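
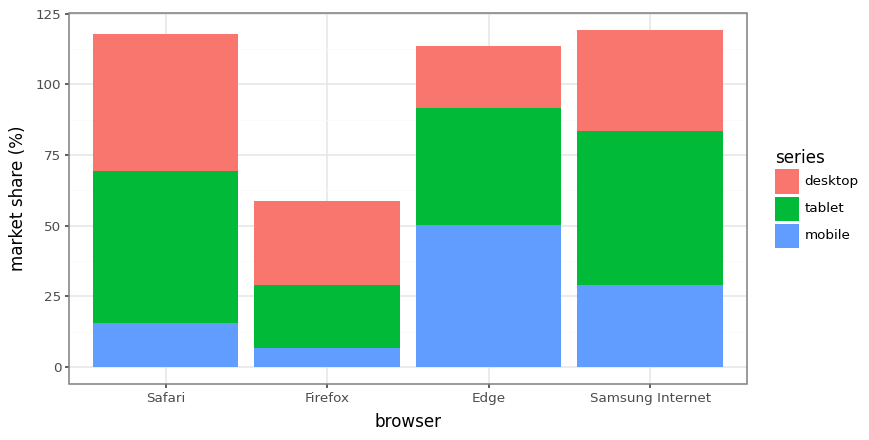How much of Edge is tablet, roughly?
tablet top ≈ 90, bottom ≈ 50; segment ≈ 40.

≈ 40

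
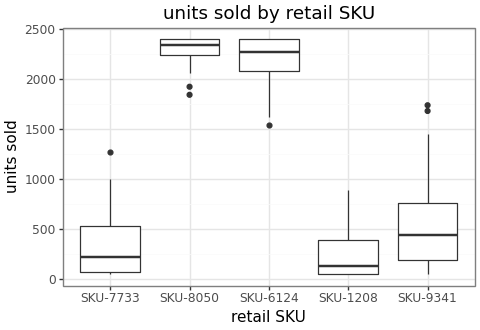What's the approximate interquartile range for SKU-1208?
≈ 400

Q3 ≈ 400, Q1 ≈ 0; IQR ≈ 400.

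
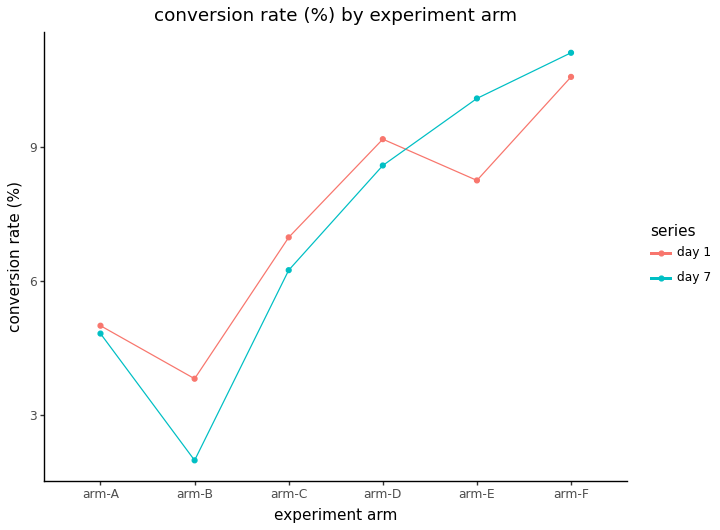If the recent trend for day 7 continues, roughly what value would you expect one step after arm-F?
Last three: 9, 10, 11 → slope ≈ 1/step → next ≈ 12.

≈ 12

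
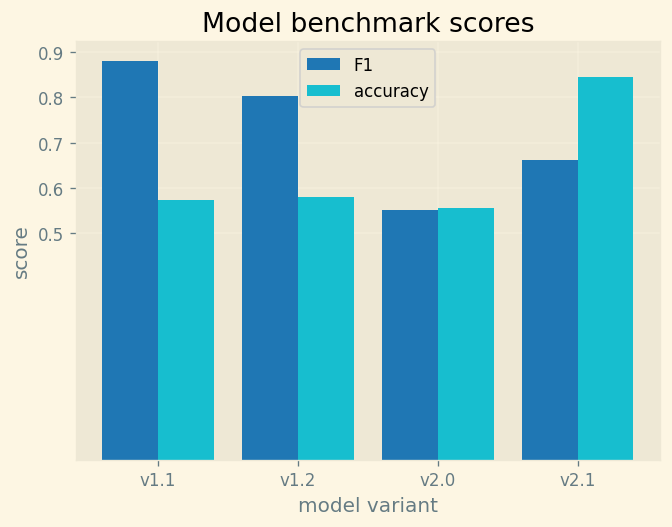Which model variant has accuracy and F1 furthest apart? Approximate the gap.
v1.1, ≈ 0.3

v1.1: accuracy ≈ 0.6, F1 ≈ 0.9 → gap ≈ 0.3. Next-largest (v1.2) is only ≈ 0.2.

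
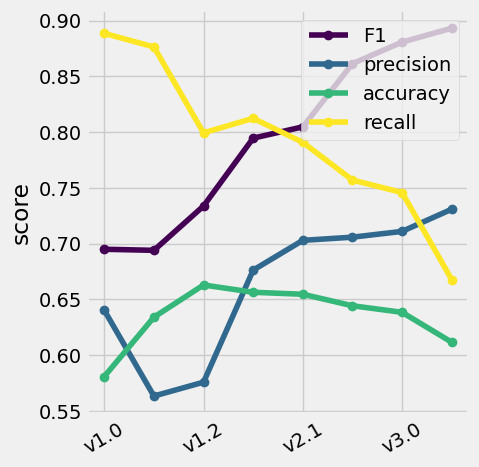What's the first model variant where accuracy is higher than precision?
v1.1

v1.0: accuracy ≈ 0.60 vs precision ≈ 0.65 (not yet); v1.1: accuracy ≈ 0.65 vs precision ≈ 0.55 (first crossover).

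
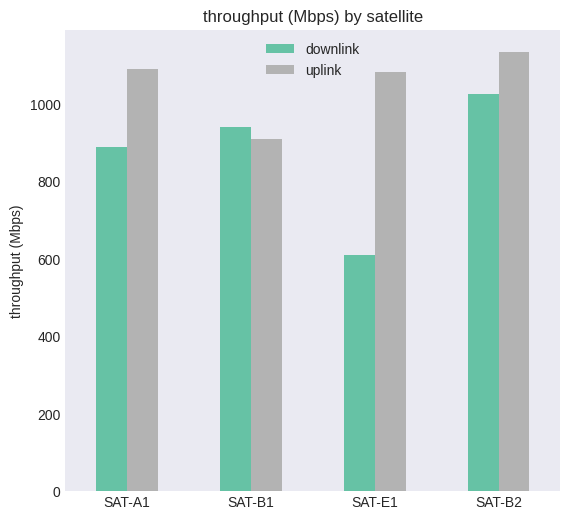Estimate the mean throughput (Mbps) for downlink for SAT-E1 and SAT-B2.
(600 + 1000) / 2 ≈ 800.

≈ 800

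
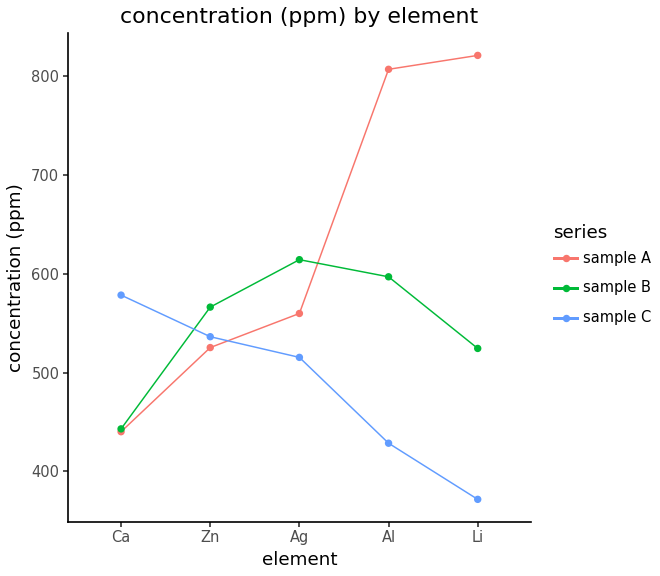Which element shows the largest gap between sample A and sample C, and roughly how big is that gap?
Li, ≈ 450 ppm

Li: sample A ≈ 800, sample C ≈ 350 → gap ≈ 450. Next-largest (Al) is only ≈ 350.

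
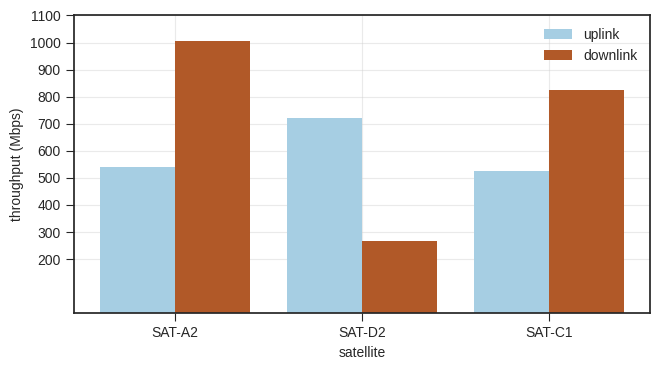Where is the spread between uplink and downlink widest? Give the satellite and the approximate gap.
SAT-A2: uplink ≈ 500, downlink ≈ 1000 → gap ≈ 500. Next-largest (SAT-D2) is only ≈ 400.

SAT-A2, ≈ 500 Mbps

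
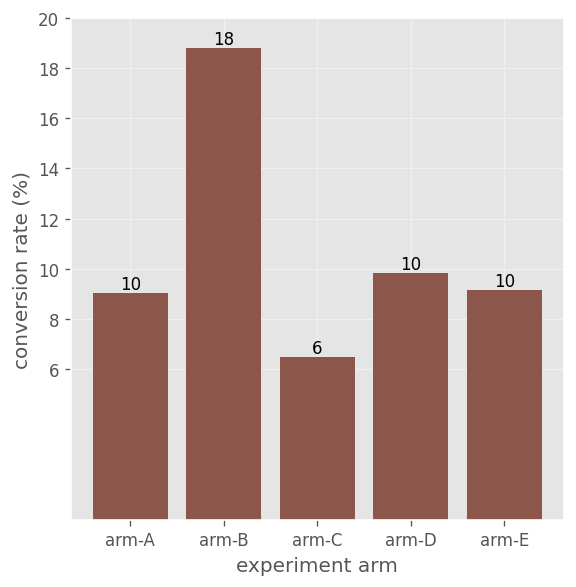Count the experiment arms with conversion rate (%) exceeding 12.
1

Above 12: arm-B.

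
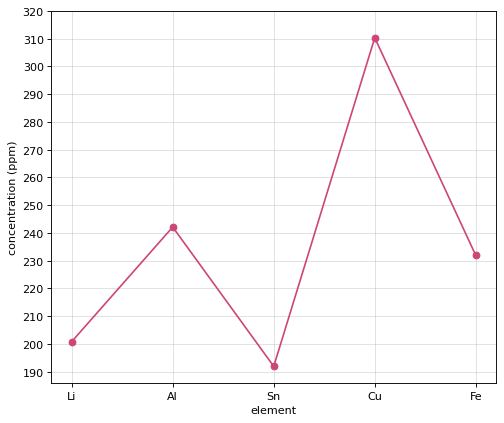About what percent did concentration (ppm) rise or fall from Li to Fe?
≈ +15%

Li ≈ 200, Fe ≈ 230; (230 − 200) / 200 ≈ +15%.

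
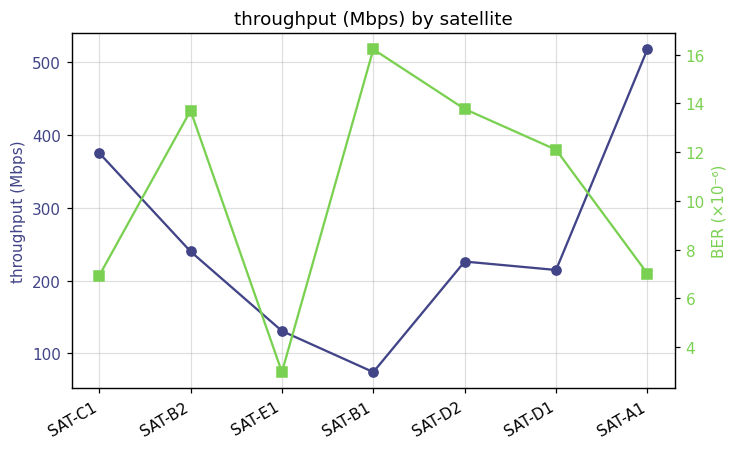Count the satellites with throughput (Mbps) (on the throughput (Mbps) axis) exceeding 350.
Above 350: SAT-C1, SAT-A1.

2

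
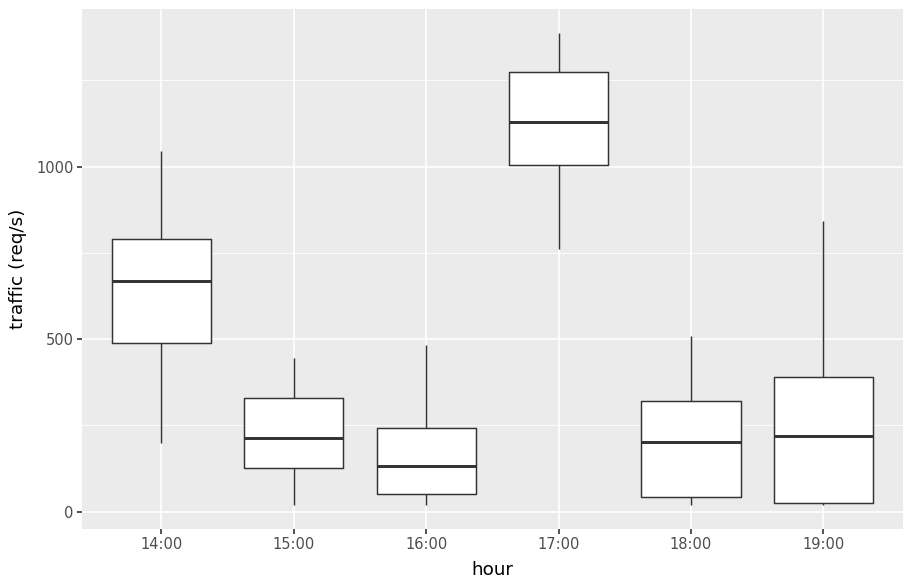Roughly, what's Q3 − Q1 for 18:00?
≈ 300

Q3 ≈ 300, Q1 ≈ 0; IQR ≈ 300.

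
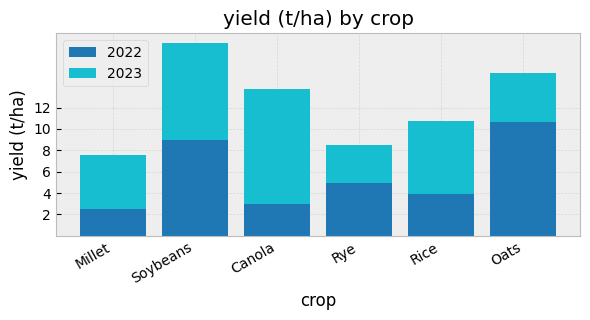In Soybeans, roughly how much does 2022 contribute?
≈ 8

2022 top ≈ 8, bottom ≈ 0; segment ≈ 8.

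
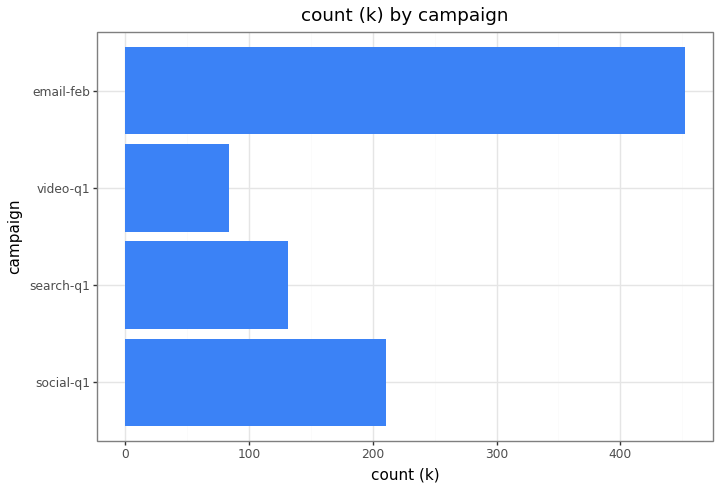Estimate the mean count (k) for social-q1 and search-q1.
≈ 175

(200 + 150) / 2 ≈ 175.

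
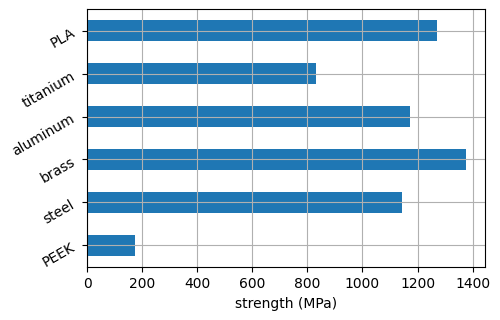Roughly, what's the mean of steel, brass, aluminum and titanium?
(1200 + 1400 + 1200 + 800) / 4 ≈ 1150.

≈ 1150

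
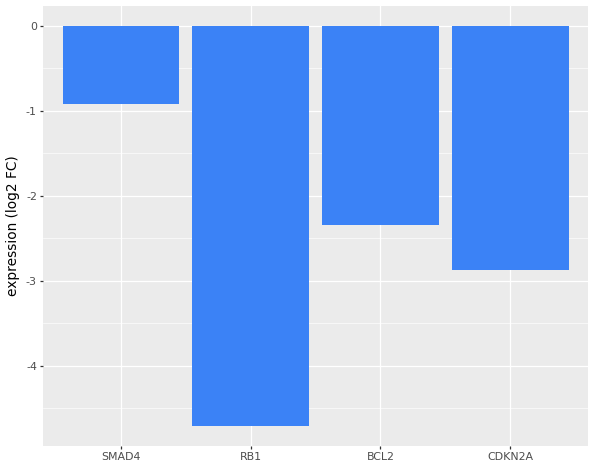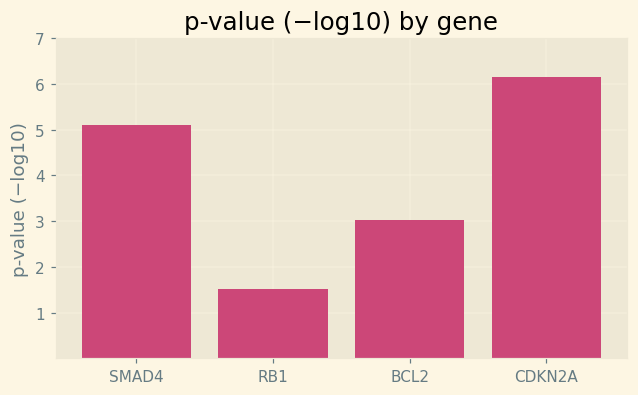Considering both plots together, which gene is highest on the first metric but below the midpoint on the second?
Chart 2 median p-value (−log10) ≈ 4; below-median genes: RB1, BCL2. Among those, BCL2 has the highest expression (log2 FC) (≈ -2).

BCL2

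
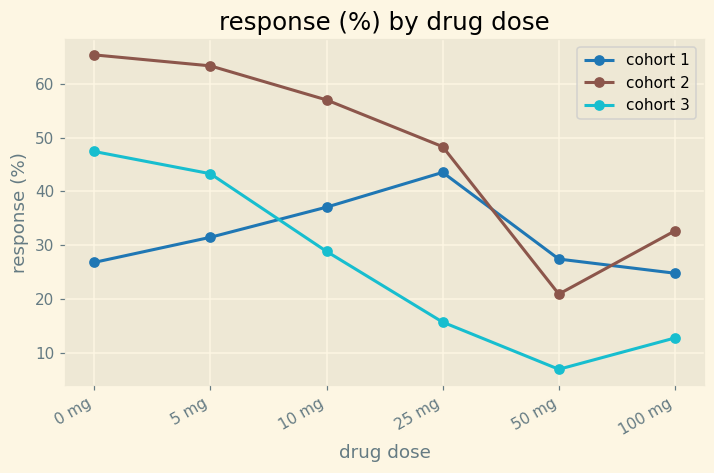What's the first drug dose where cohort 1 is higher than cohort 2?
50 mg

25 mg: cohort 1 ≈ 45 vs cohort 2 ≈ 50 (not yet); 50 mg: cohort 1 ≈ 25 vs cohort 2 ≈ 20 (first crossover).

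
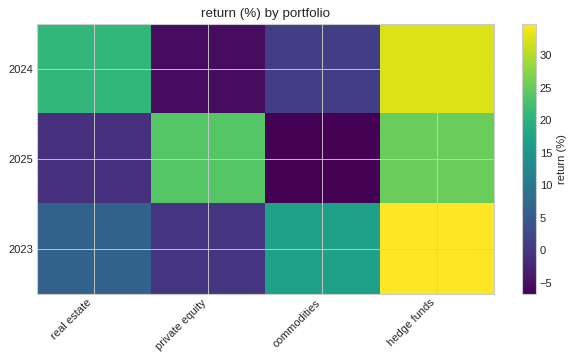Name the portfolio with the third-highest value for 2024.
commodities

Top 4 for 2024: hedge funds ≈ 35, real estate ≈ 20, commodities ≈ 0, private equity ≈ -5.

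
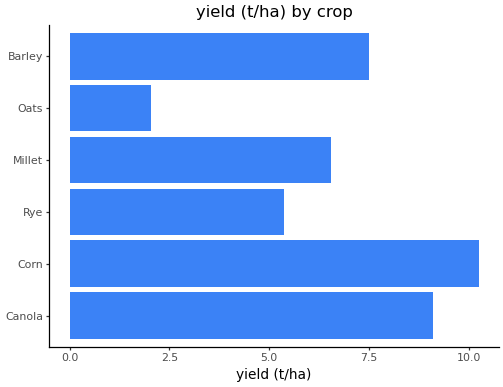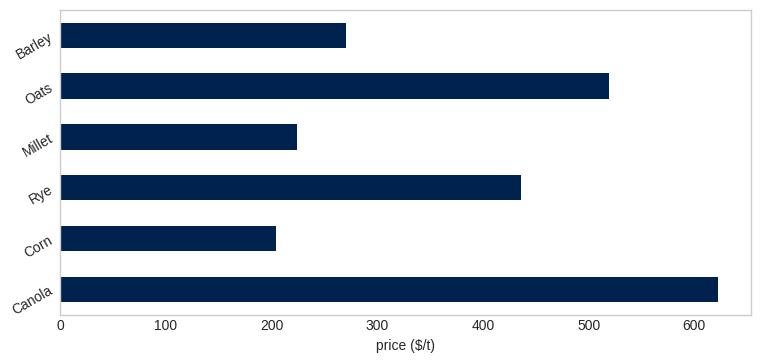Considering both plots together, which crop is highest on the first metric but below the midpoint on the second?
Corn

Chart 2 median price ($/t) ≈ 400; below-median crops: Corn, Millet, Barley. Among those, Corn has the highest yield (t/ha) (≈ 10).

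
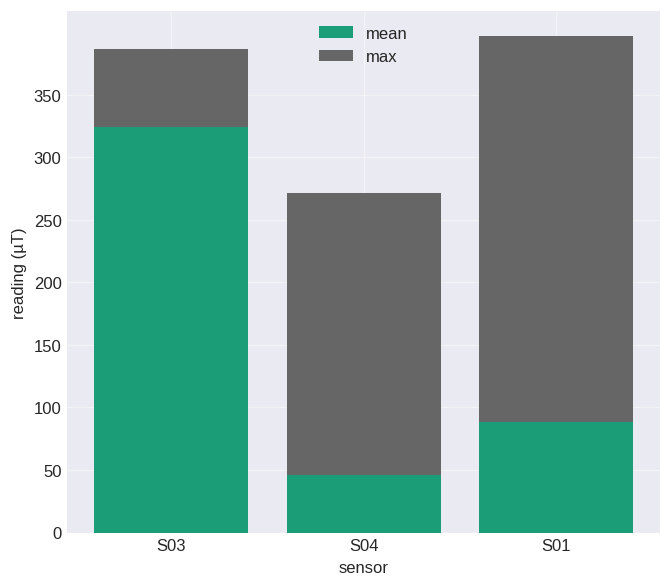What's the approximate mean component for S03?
mean top ≈ 300, bottom ≈ 0; segment ≈ 300.

≈ 300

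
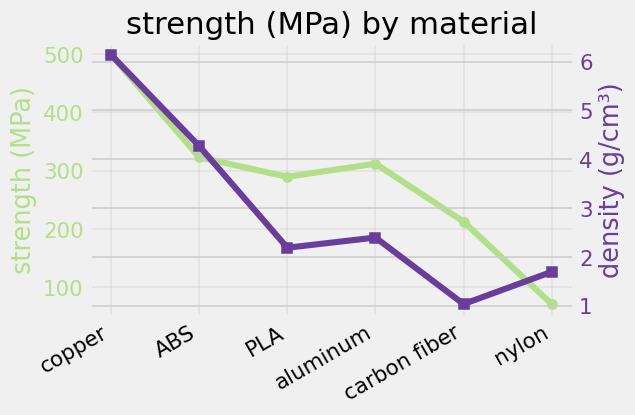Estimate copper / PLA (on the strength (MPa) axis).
copper ≈ 500, PLA ≈ 300; 500/300 ≈ 1.67.

≈ 1.67×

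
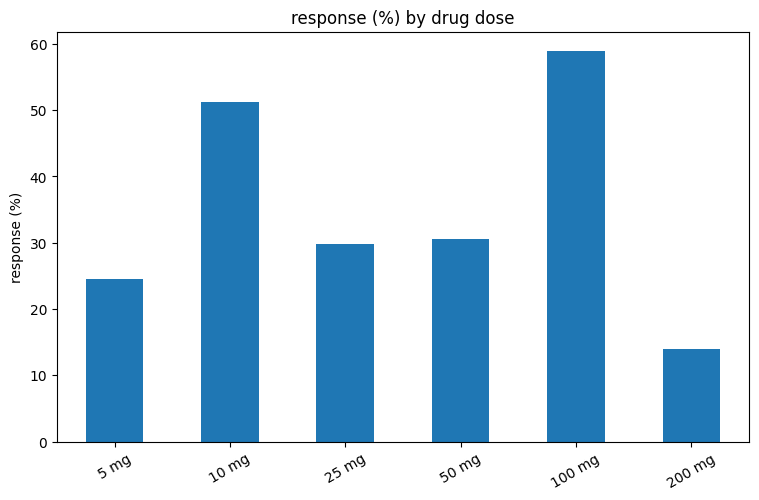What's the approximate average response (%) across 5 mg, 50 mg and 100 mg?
≈ 38

(25 + 30 + 60) / 3 ≈ 38.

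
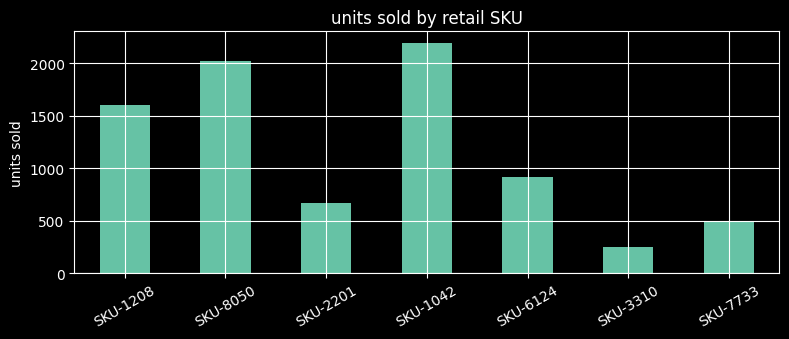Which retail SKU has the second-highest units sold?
SKU-8050

Top 3: SKU-1042 ≈ 2200, SKU-8050 ≈ 2000, SKU-1208 ≈ 1600.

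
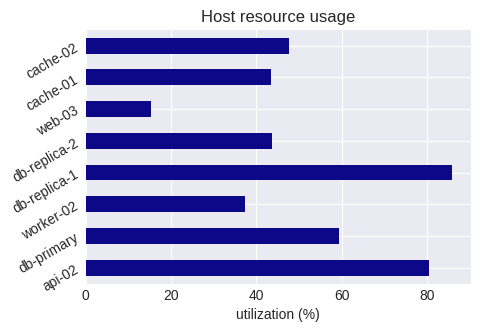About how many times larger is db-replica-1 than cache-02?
db-replica-1 ≈ 90, cache-02 ≈ 50; 90/50 ≈ 1.8.

≈ 1.8×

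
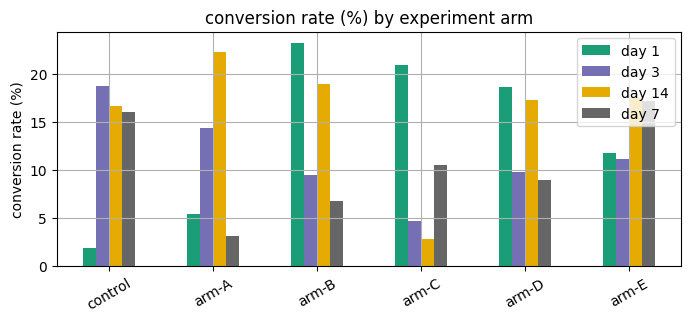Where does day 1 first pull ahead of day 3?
arm-A: day 1 ≈ 6 vs day 3 ≈ 14 (not yet); arm-B: day 1 ≈ 24 vs day 3 ≈ 10 (first crossover).

arm-B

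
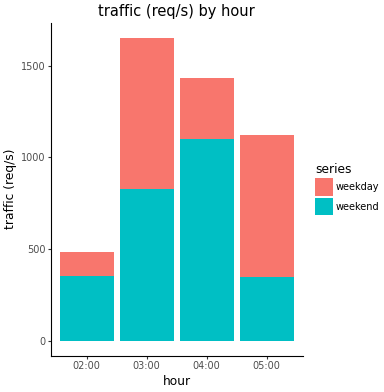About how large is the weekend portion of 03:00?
weekend top ≈ 800, bottom ≈ 0; segment ≈ 800.

≈ 800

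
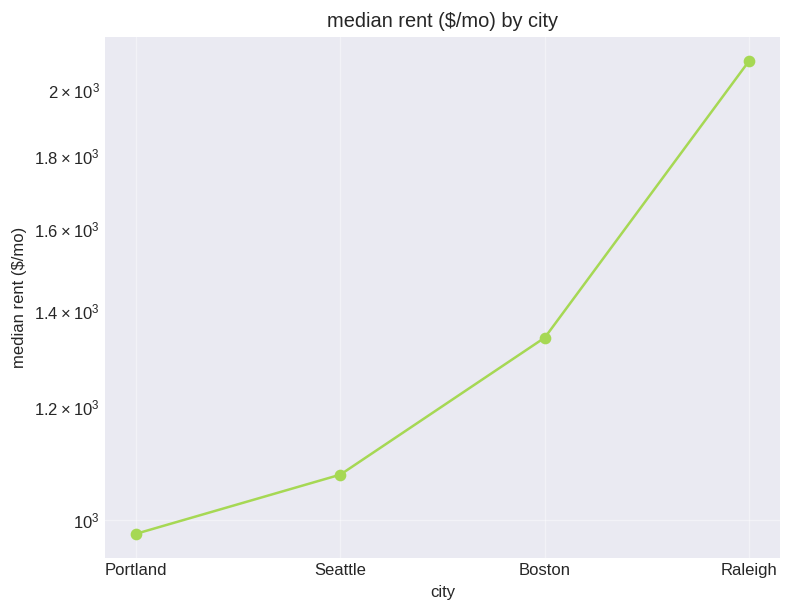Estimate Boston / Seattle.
Boston ≈ 1300, Seattle ≈ 1100; 1300/1100 ≈ 1.18.

≈ 1.18×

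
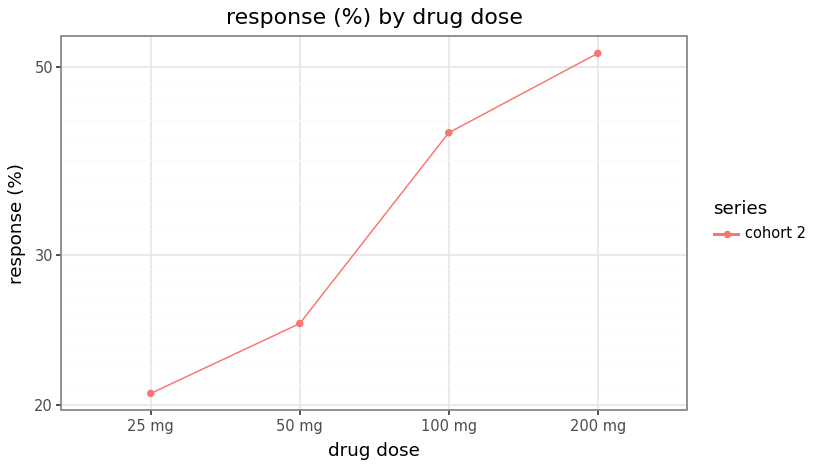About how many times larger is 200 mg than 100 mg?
≈ 1.25×

200 mg ≈ 50, 100 mg ≈ 40; 50/40 ≈ 1.25.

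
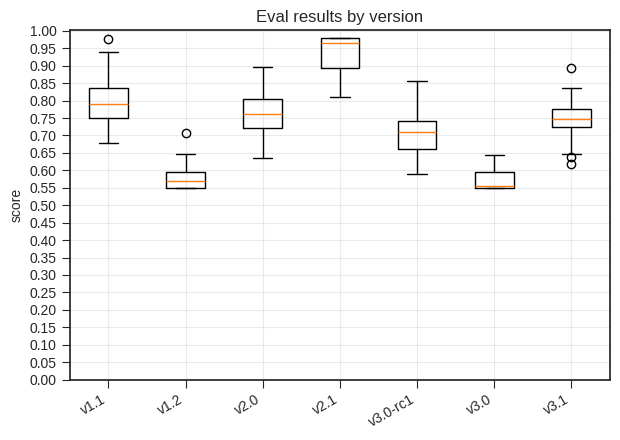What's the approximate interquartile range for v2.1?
≈ 0.10

Q3 ≈ 1.00, Q1 ≈ 0.90; IQR ≈ 0.10.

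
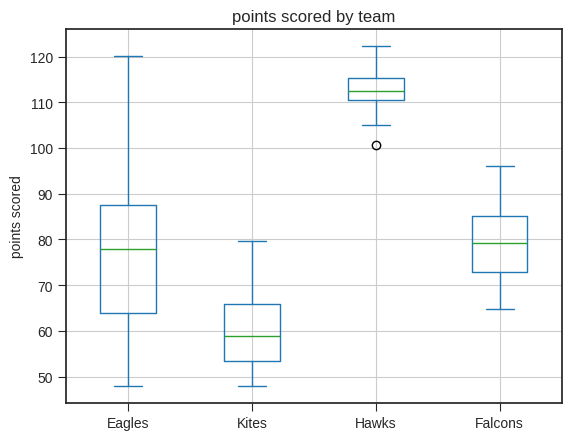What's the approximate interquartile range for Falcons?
≈ 10

Q3 ≈ 85, Q1 ≈ 75; IQR ≈ 10.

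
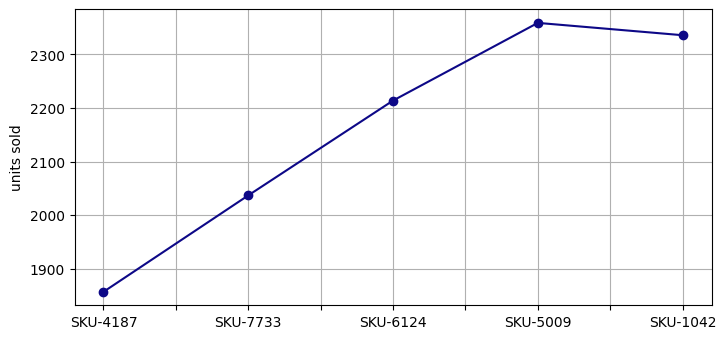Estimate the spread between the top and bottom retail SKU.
Max SKU-5009 ≈ 2350, min SKU-4187 ≈ 1850; range ≈ 500.

≈ 500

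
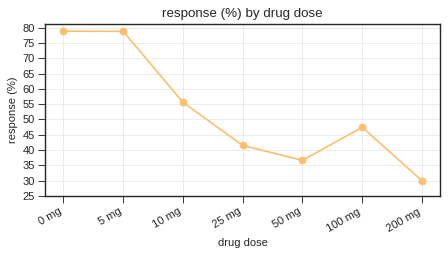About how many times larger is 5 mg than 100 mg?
≈ 1.78×

5 mg ≈ 80, 100 mg ≈ 45; 80/45 ≈ 1.78.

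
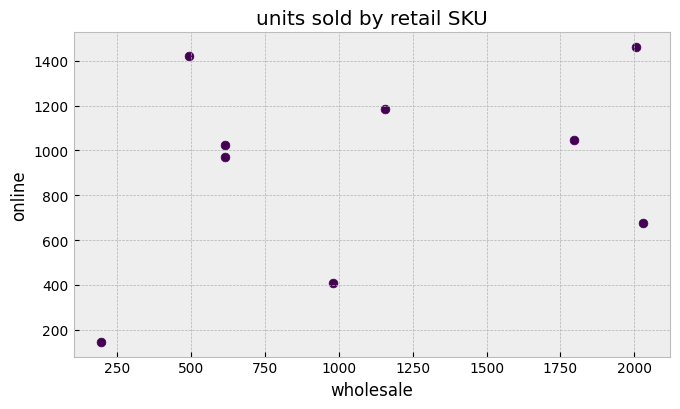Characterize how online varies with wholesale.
Points are positively correlated; weak (|r| ≈ 0.3).

positive, weak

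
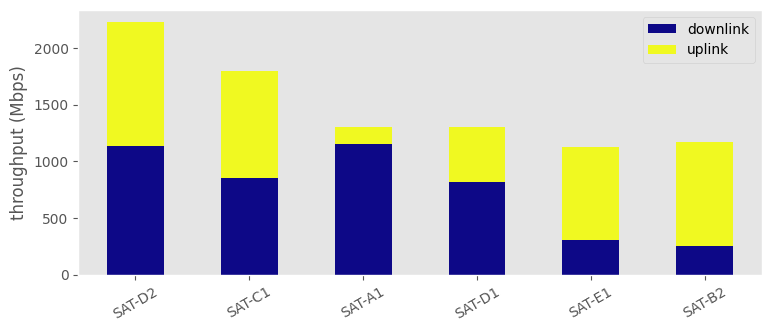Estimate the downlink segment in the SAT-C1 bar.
downlink top ≈ 800, bottom ≈ 0; segment ≈ 800.

≈ 800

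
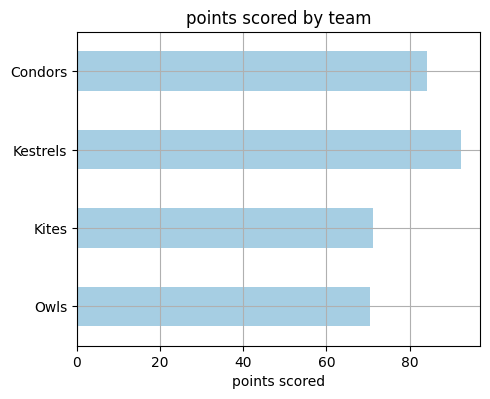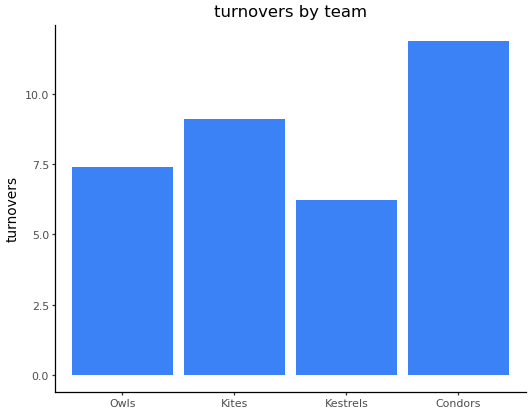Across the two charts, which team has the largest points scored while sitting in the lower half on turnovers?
Chart 2 median turnovers ≈ 8; below-median teams: Owls, Kestrels. Among those, Kestrels has the highest points scored (≈ 90).

Kestrels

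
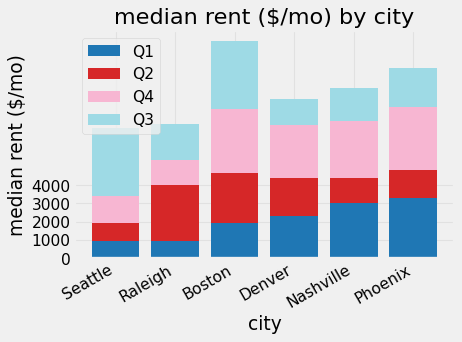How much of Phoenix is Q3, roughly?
Q3 top ≈ 10000, bottom ≈ 8000; segment ≈ 2000.

≈ 2000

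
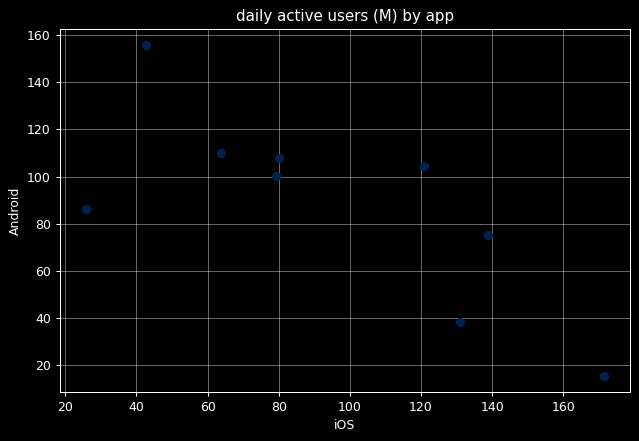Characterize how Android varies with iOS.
negative, strong

Points are negatively correlated; strong (|r| ≈ 0.8).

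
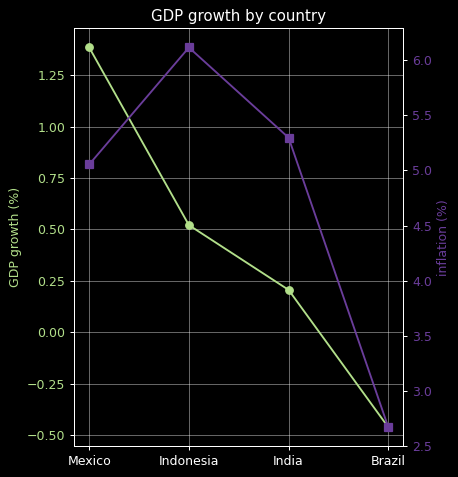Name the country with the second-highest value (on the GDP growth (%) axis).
Indonesia

Top 3 (on the GDP growth (%) axis): Mexico ≈ 1.4, Indonesia ≈ 0.6, India ≈ 0.2.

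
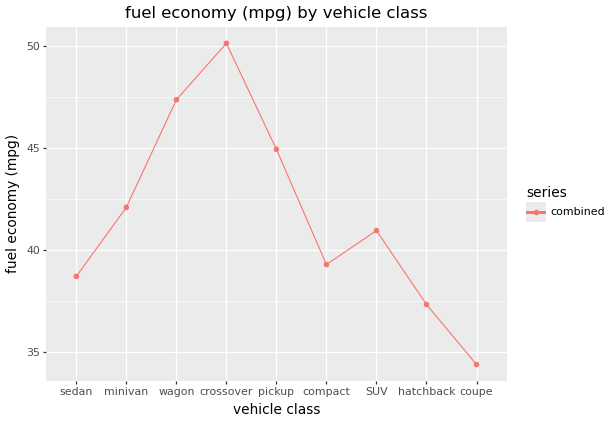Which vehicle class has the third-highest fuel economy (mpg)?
Top 4: crossover ≈ 50, wagon ≈ 48, pickup ≈ 44, minivan ≈ 42.

pickup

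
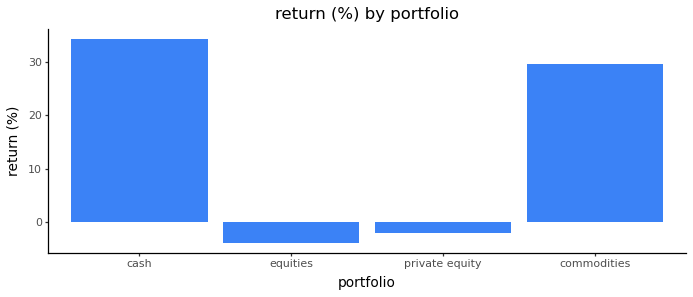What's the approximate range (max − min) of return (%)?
Max cash ≈ 35, min equities ≈ -5; range ≈ 40.

≈ 40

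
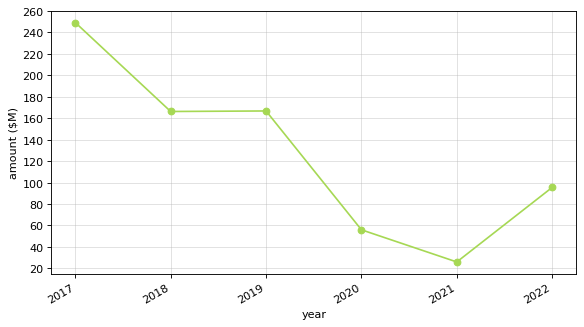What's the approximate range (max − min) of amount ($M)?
Max 2017 ≈ 240, min 2021 ≈ 20; range ≈ 220.

≈ 220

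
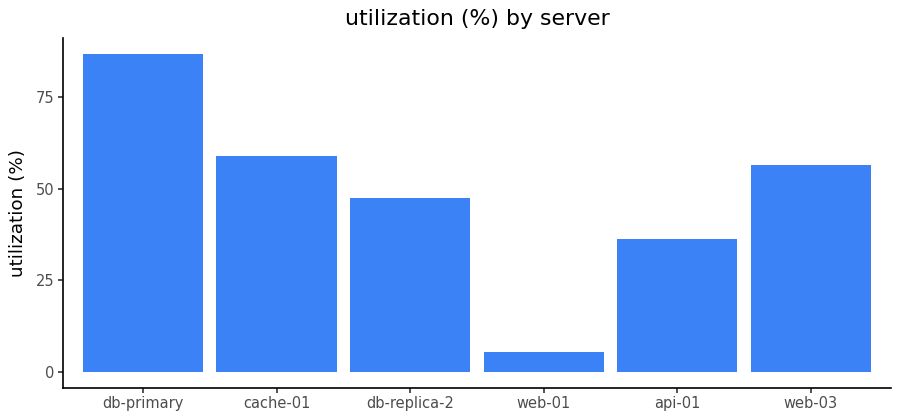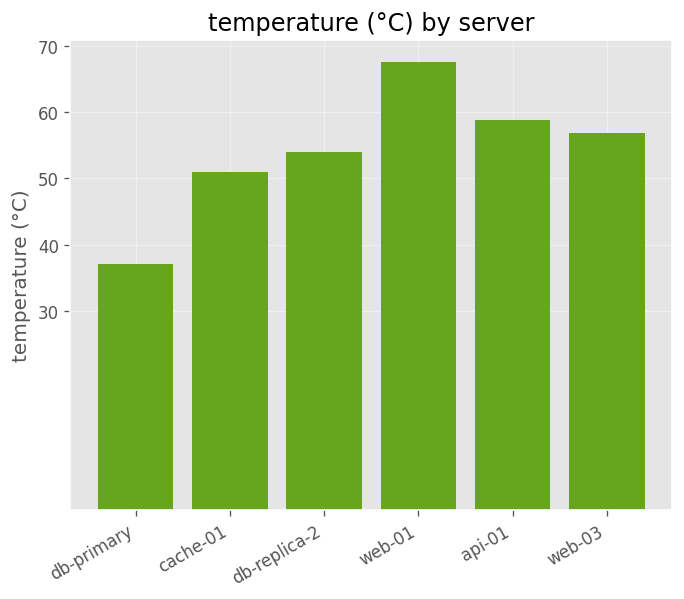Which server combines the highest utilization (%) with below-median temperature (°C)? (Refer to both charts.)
db-primary

Chart 2 median temperature (°C) ≈ 60; below-median servers: db-primary, cache-01, db-replica-2. Among those, db-primary has the highest utilization (%) (≈ 90).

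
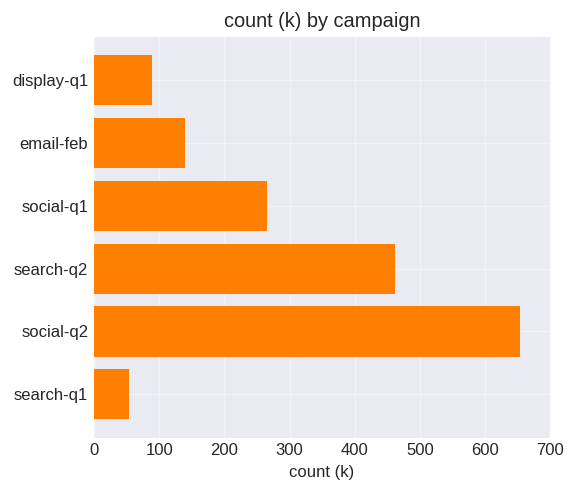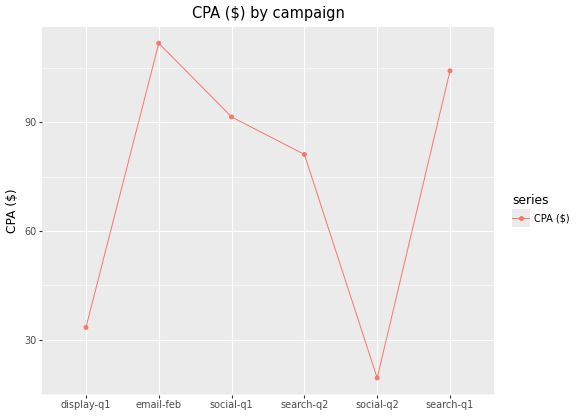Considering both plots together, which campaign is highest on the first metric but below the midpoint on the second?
social-q2

Chart 2 median CPA ($) ≈ 80; below-median campaigns: display-q1, search-q2, social-q2. Among those, social-q2 has the highest count (k) (≈ 700).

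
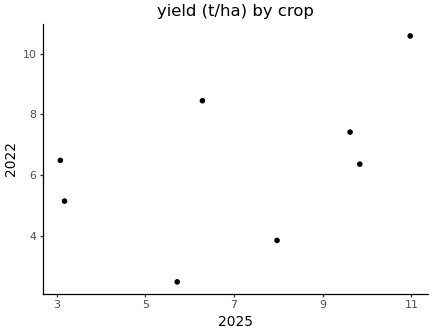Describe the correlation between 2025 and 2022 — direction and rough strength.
Points are positively correlated; moderate (|r| ≈ 0.5).

positive, moderate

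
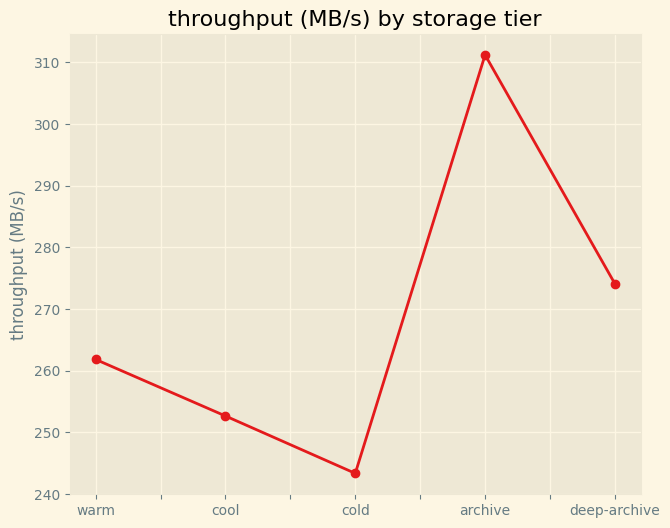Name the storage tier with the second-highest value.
deep-archive

Top 3: archive ≈ 310, deep-archive ≈ 270, warm ≈ 260.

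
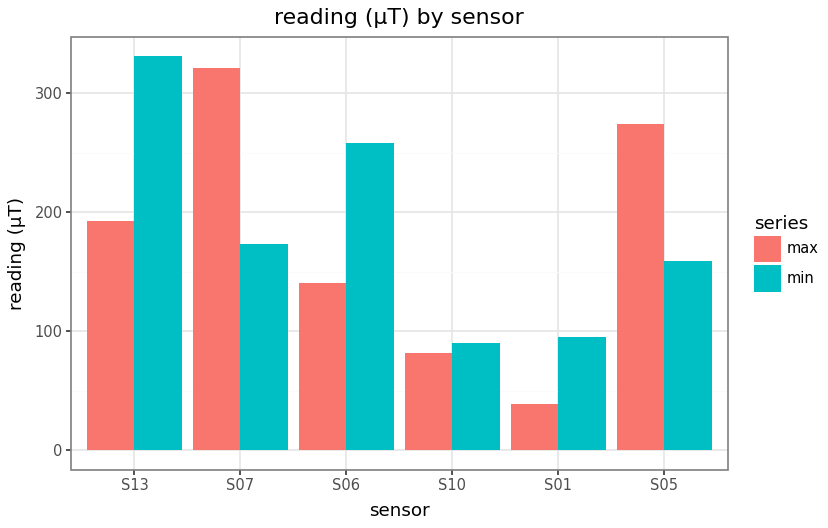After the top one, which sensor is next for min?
Top 3 for min: S13 ≈ 350, S06 ≈ 250, S07 ≈ 150.

S06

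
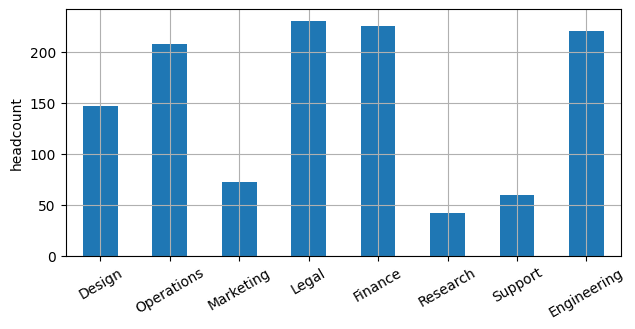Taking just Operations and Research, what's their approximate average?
(200 + 40) / 2 ≈ 120.

≈ 120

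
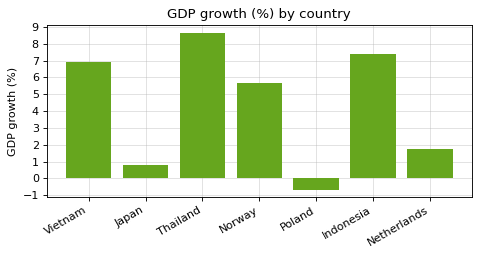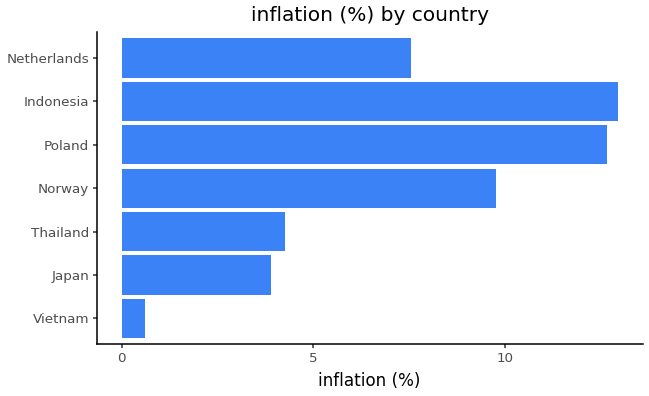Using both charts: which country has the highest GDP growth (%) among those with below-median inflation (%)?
Chart 2 median inflation (%) ≈ 8; below-median countries: Vietnam, Japan, Thailand. Among those, Thailand has the highest GDP growth (%) (≈ 9).

Thailand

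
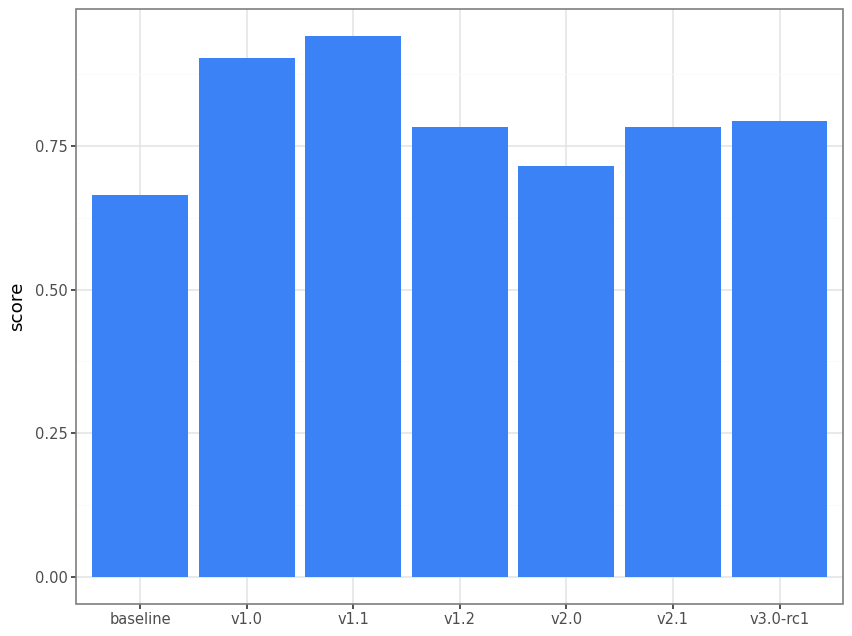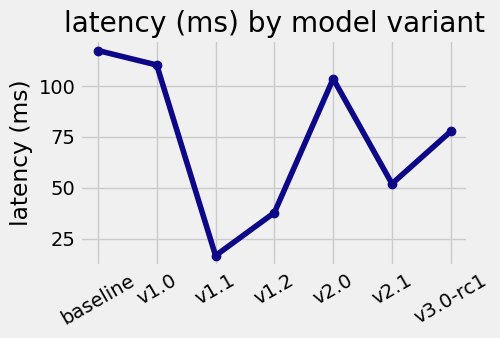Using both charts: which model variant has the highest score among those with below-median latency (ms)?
v1.1

Chart 2 median latency (ms) ≈ 80; below-median model variants: v1.1, v1.2, v2.1. Among those, v1.1 has the highest score (≈ 0.9).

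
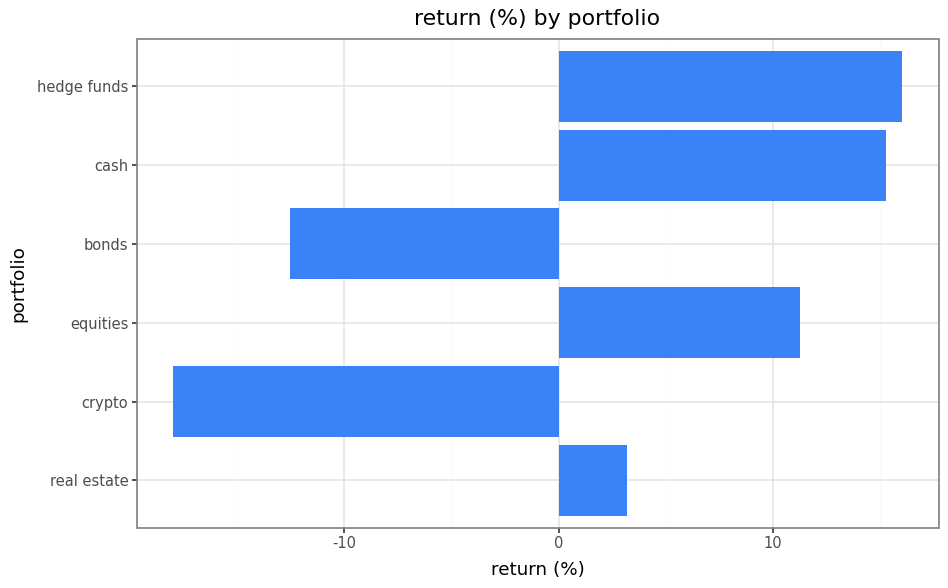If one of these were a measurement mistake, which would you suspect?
crypto ≈ -20; the rest sit between ≈ -15 and ≈ 15.

crypto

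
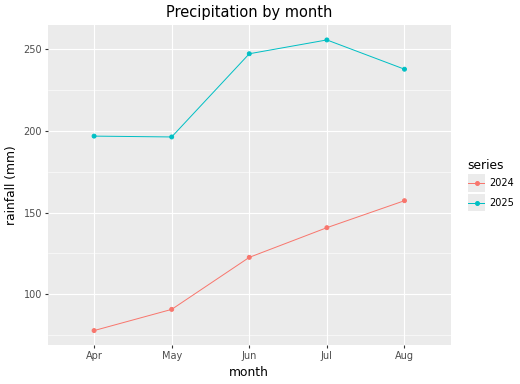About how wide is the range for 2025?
≈ 60

Max Jul ≈ 260, min May ≈ 200; range ≈ 60.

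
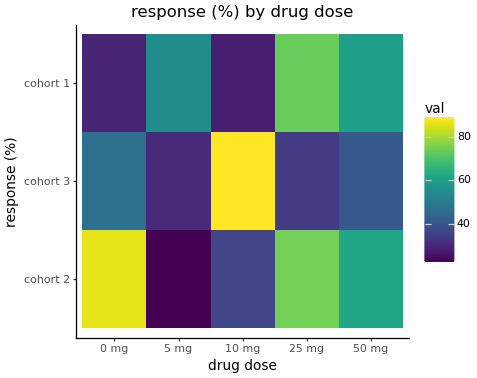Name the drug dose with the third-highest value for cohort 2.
50 mg

Top 4 for cohort 2: 0 mg ≈ 90, 25 mg ≈ 80, 50 mg ≈ 60, 10 mg ≈ 40.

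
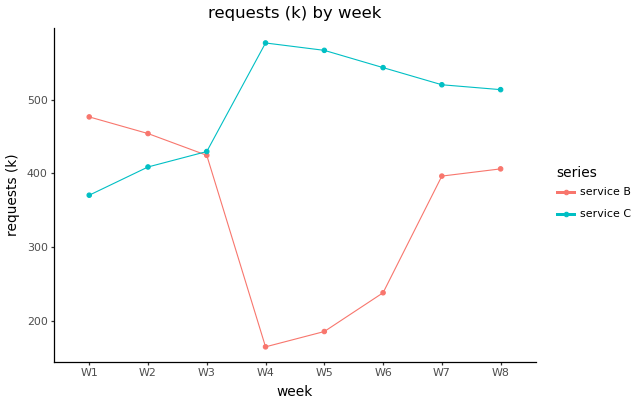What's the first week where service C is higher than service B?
W3

W2: service C ≈ 400 vs service B ≈ 450 (not yet); W3: service C ≈ 450 vs service B ≈ 400 (first crossover).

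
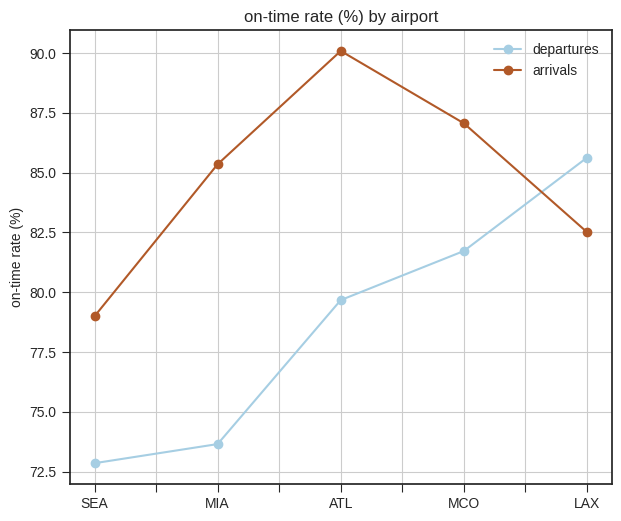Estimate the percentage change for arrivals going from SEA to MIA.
SEA ≈ 78, MIA ≈ 86; (86 − 78) / 78 ≈ +10.3%.

≈ +10.3%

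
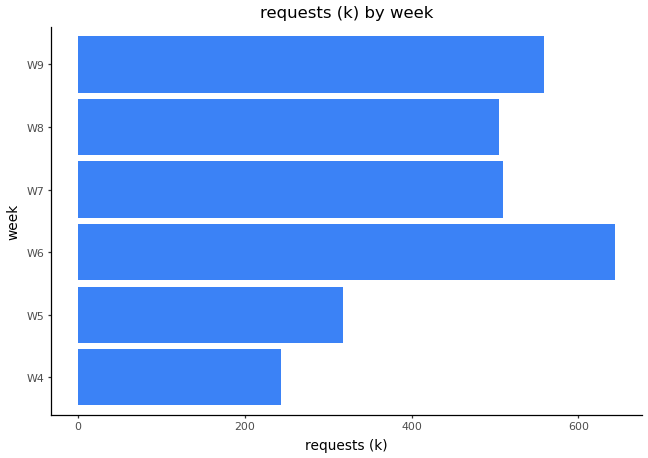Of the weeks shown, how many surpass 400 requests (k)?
4

Above 400: W6, W7, W8, W9.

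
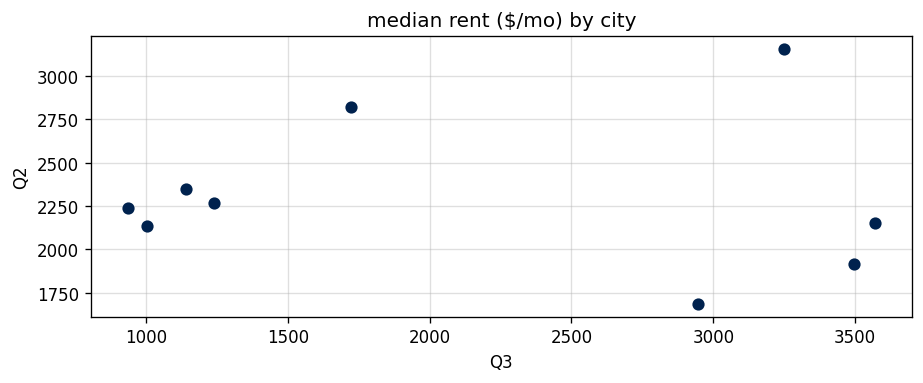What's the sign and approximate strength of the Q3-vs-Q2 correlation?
Points are roughly uncorrelated; weak (|r| ≈ 0.1).

no clear correlation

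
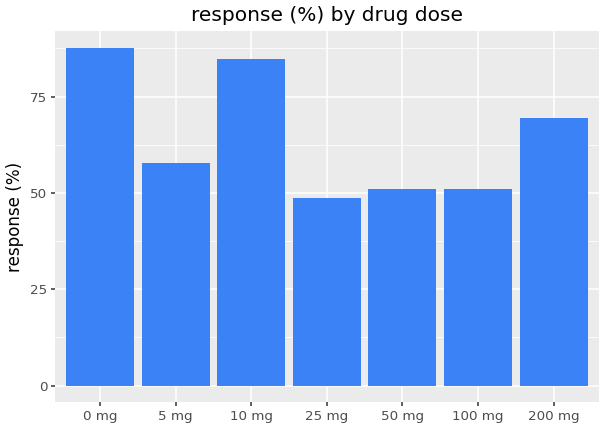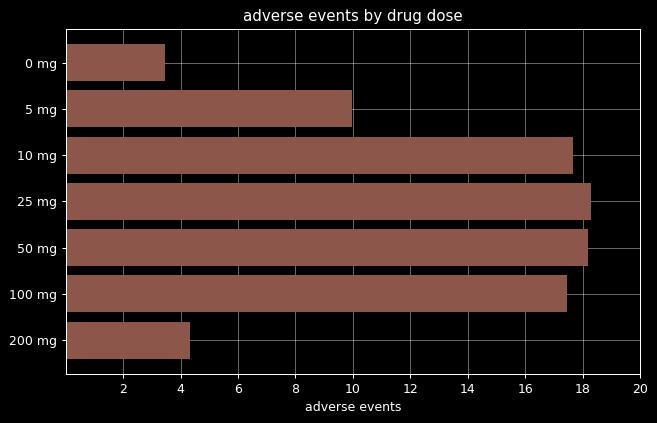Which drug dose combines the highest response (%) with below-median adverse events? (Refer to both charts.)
Chart 2 median adverse events ≈ 18; below-median drug doses: 0 mg, 5 mg, 200 mg. Among those, 0 mg has the highest response (%) (≈ 90).

0 mg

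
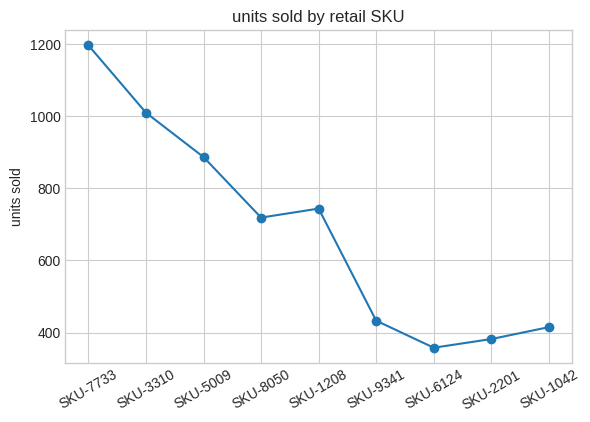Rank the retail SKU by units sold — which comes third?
SKU-5009

Top 4: SKU-7733 ≈ 1200, SKU-3310 ≈ 1000, SKU-5009 ≈ 900, SKU-1208 ≈ 700.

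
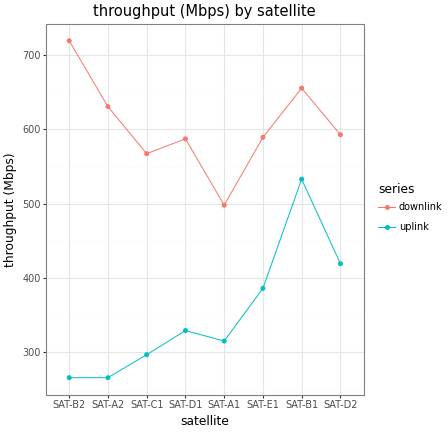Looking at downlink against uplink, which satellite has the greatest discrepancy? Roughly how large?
SAT-B2: downlink ≈ 700, uplink ≈ 250 → gap ≈ 450. Next-largest (SAT-A2) is only ≈ 400.

SAT-B2, ≈ 450 Mbps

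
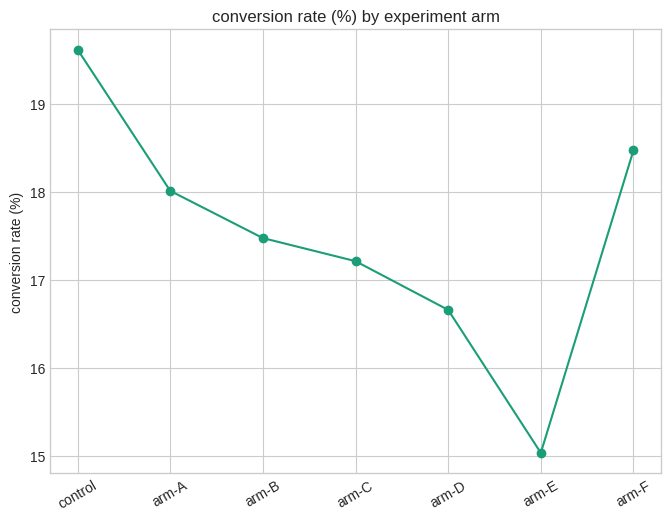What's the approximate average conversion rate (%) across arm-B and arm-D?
≈ 17

(17.5 + 16.5) / 2 ≈ 17.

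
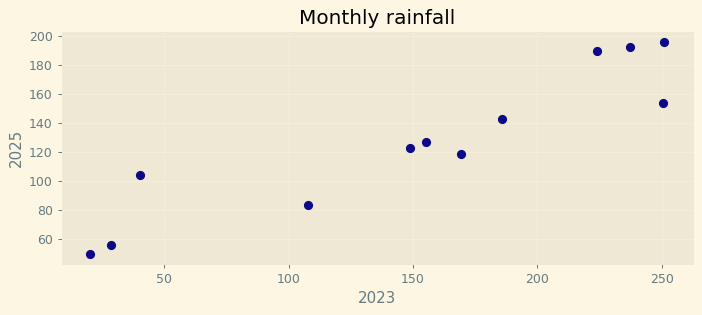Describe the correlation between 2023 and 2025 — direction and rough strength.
positive, strong

Points are positively correlated; strong (|r| ≈ 0.9).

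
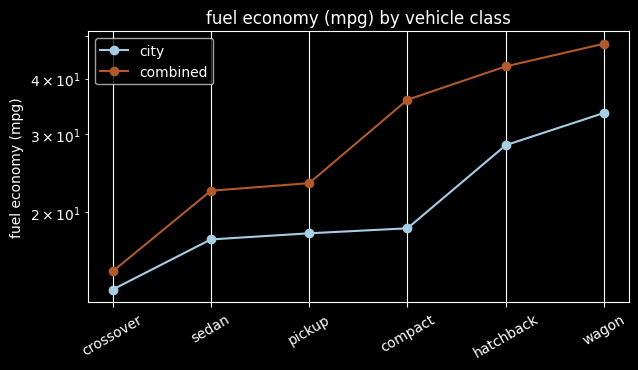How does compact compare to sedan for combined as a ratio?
≈ 1.75×

compact ≈ 35, sedan ≈ 20; 35/20 ≈ 1.75.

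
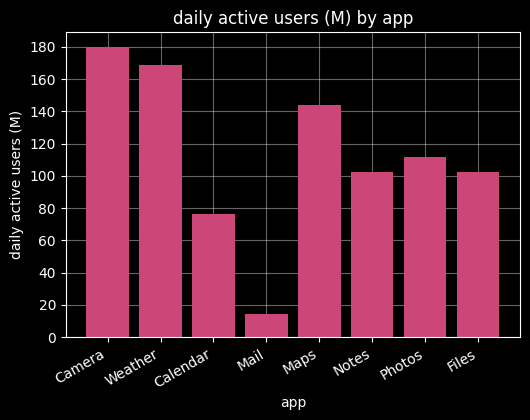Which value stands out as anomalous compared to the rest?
Mail

Mail ≈ 20; the rest sit between ≈ 80 and ≈ 180.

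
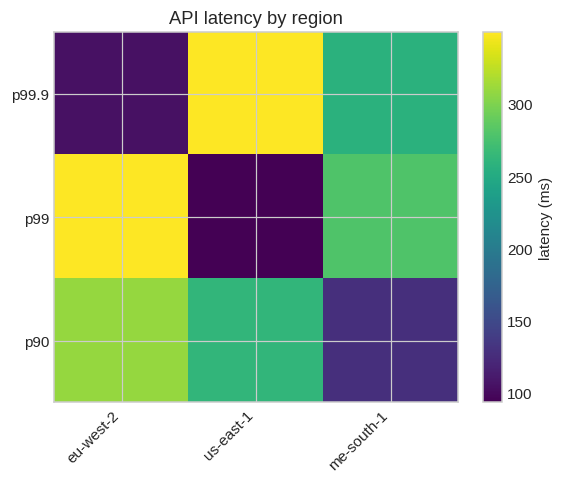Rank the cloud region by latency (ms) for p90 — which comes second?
us-east-1

Top 3 for p90: eu-west-2 ≈ 300, us-east-1 ≈ 250, me-south-1 ≈ 125.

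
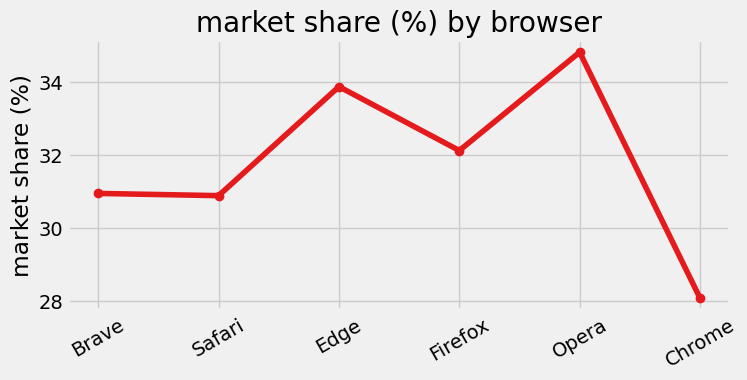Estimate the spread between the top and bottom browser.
≈ 7

Max Opera ≈ 35, min Chrome ≈ 28; range ≈ 7.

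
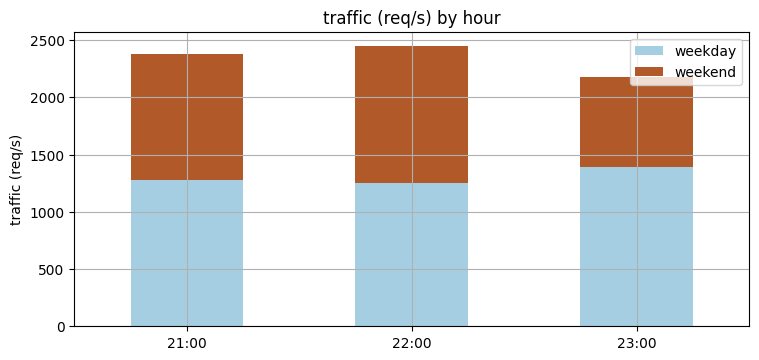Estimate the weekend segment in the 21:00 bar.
≈ 1000

weekend top ≈ 2500, bottom ≈ 1500; segment ≈ 1000.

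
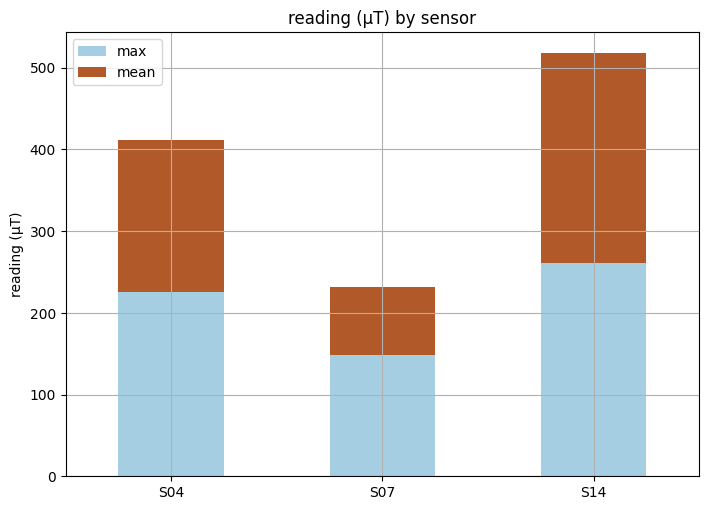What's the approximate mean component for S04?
≈ 150

mean top ≈ 400, bottom ≈ 250; segment ≈ 150.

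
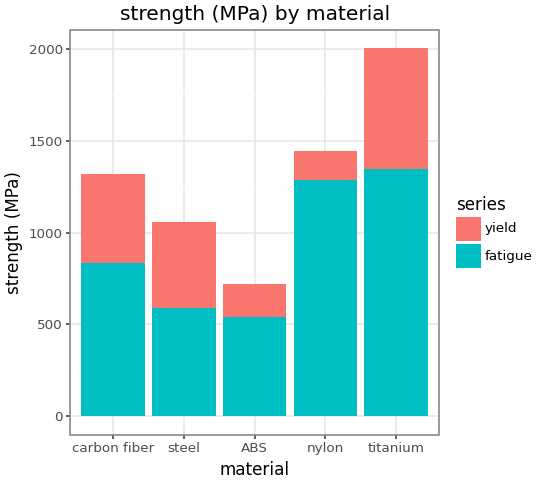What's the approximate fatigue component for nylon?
≈ 1200

fatigue top ≈ 1200, bottom ≈ 0; segment ≈ 1200.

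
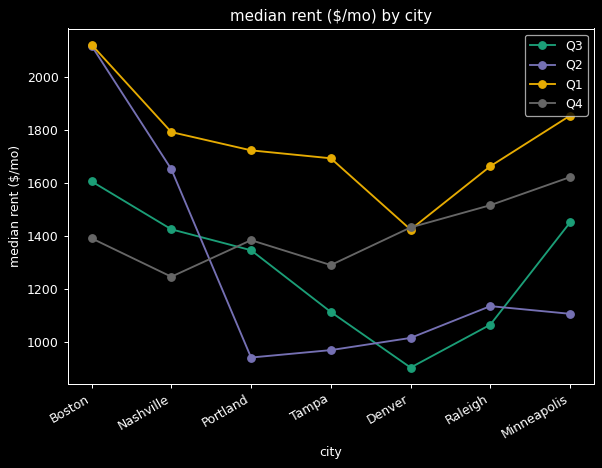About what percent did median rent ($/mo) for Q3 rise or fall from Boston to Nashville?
Boston ≈ 1600, Nashville ≈ 1400; (1400 − 1600) / 1600 ≈ -12.5%.

≈ -12.5%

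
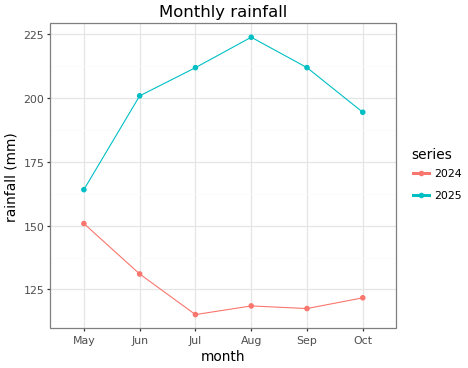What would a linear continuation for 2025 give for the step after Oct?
Last three: 220, 210, 190 → slope ≈ -15/step → next ≈ 175.

≈ 175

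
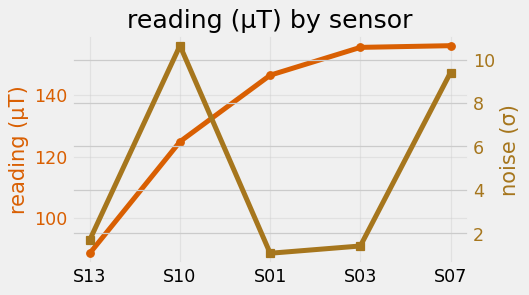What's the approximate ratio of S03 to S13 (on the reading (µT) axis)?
S03 ≈ 160, S13 ≈ 90; 160/90 ≈ 1.78.

≈ 1.78×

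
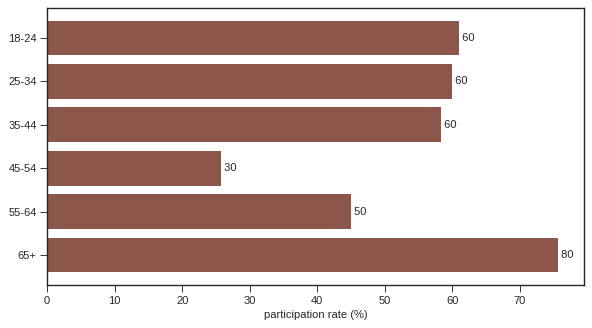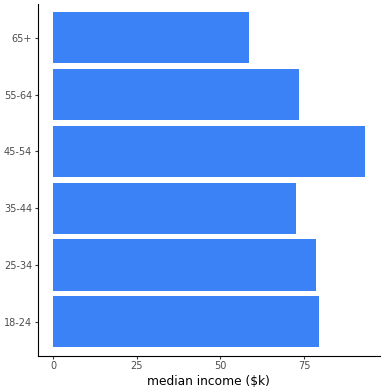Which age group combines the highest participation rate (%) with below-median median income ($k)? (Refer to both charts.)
Chart 2 median median income ($k) ≈ 80; below-median age groups: 35-44, 55-64, 65+. Among those, 65+ has the highest participation rate (%) (≈ 80).

65+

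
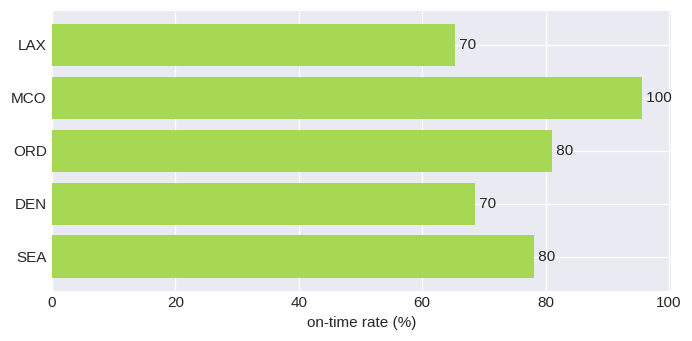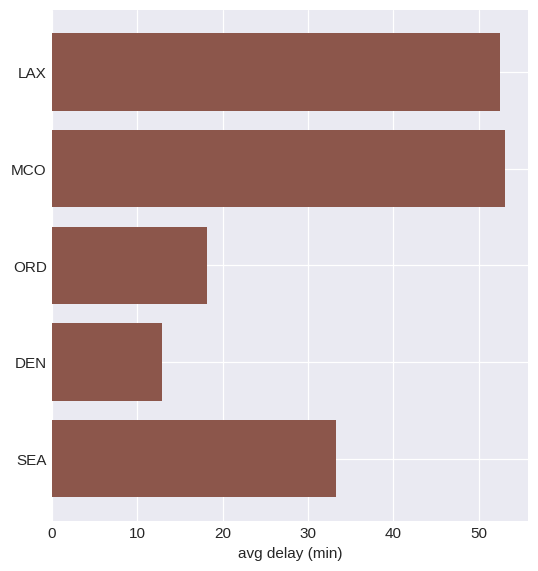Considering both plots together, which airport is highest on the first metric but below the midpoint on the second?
Chart 2 median avg delay (min) ≈ 35; below-median airports: ORD, DEN. Among those, ORD has the highest on-time rate (%) (≈ 80).

ORD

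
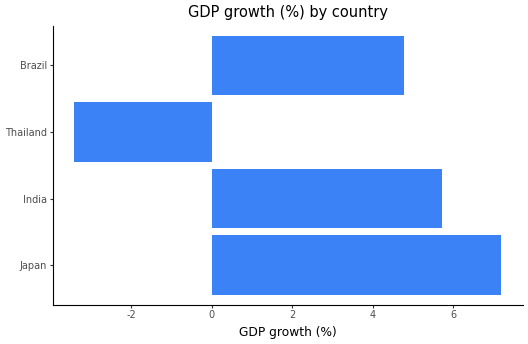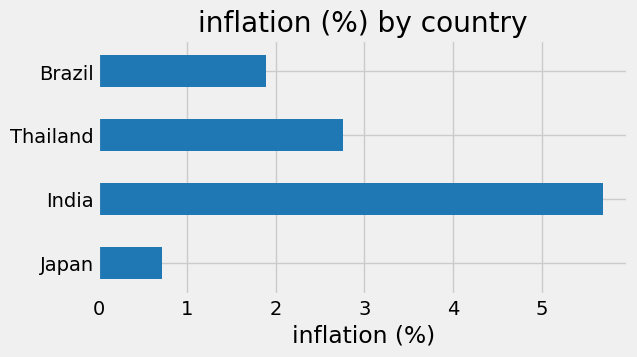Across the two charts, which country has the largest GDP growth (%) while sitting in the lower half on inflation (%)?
Chart 2 median inflation (%) ≈ 2; below-median countries: Japan, Brazil. Among those, Japan has the highest GDP growth (%) (≈ 7).

Japan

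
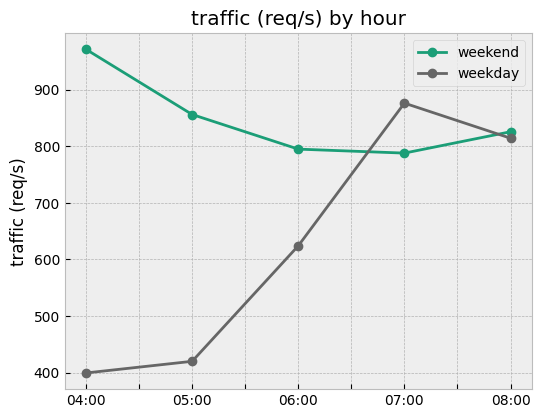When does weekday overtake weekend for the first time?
06:00: weekday ≈ 600 vs weekend ≈ 800 (not yet); 07:00: weekday ≈ 900 vs weekend ≈ 800 (first crossover).

07:00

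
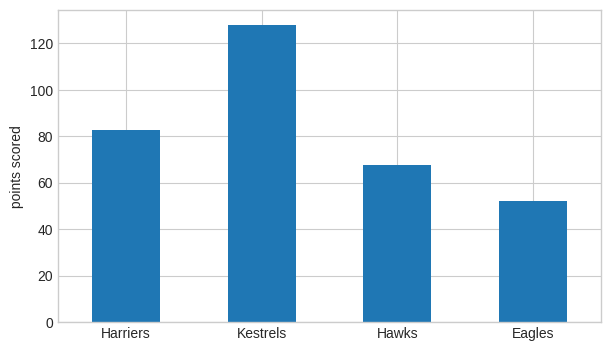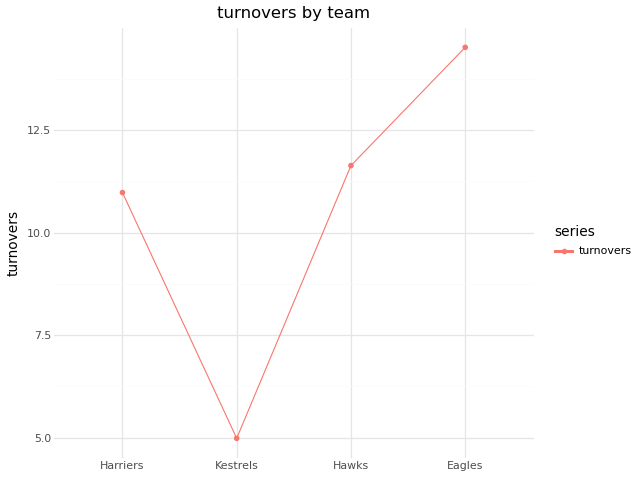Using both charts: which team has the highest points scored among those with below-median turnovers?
Kestrels

Chart 2 median turnovers ≈ 12; below-median teams: Harriers, Kestrels. Among those, Kestrels has the highest points scored (≈ 120).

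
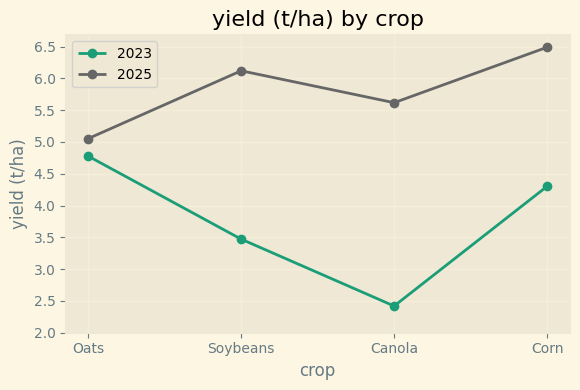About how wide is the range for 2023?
Max Oats ≈ 5.0, min Canola ≈ 2.5; range ≈ 2.5.

≈ 2.5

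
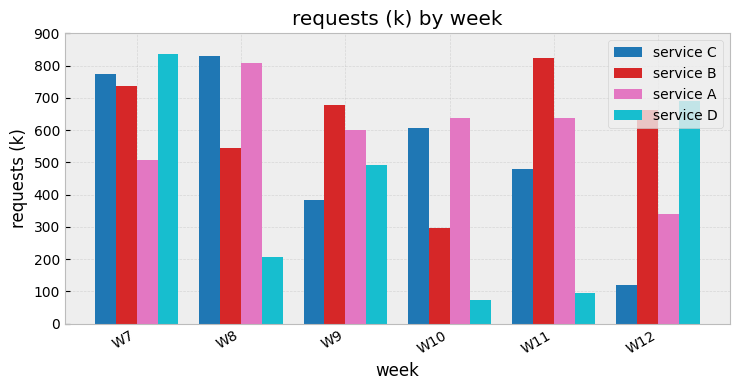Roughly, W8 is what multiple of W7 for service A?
W8 ≈ 800, W7 ≈ 500; 800/500 ≈ 1.6.

≈ 1.6×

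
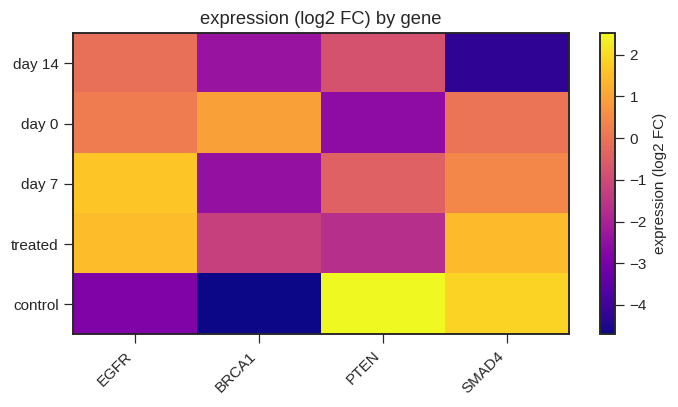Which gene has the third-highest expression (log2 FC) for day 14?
Top 4 for day 14: EGFR ≈ 0, PTEN ≈ -1, BRCA1 ≈ -2, SMAD4 ≈ -4.

BRCA1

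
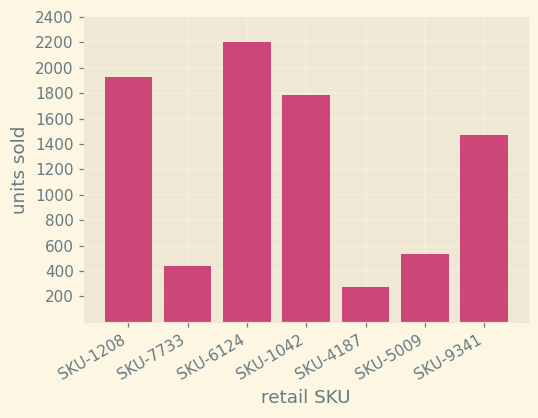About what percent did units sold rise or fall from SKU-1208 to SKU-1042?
SKU-1208 ≈ 2000, SKU-1042 ≈ 1800; (1800 − 2000) / 2000 ≈ -10%.

≈ -10%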